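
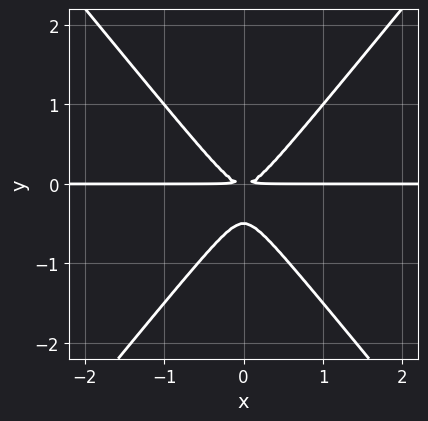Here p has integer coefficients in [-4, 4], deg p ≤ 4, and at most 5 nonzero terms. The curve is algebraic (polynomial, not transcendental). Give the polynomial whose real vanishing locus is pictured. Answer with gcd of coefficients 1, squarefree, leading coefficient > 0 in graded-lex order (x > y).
(a) deg p = 3. A generic line meets the curve in up to 3 points.
(b) Symmetries: the x ↦ −x reflection is a symmetry, so x appears only in even powers.
(c) From the visible intercepts: every point of the x-axis in the box is on the curve.
(d) Solving for integer coefficients yields p as stated.

3*x^2*y - 2*y^3 - y^2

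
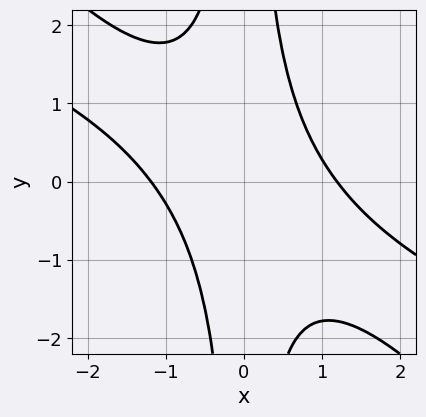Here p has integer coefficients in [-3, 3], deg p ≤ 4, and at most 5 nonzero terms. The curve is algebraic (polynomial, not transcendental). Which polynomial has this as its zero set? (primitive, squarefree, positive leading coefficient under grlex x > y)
x^4 + 3*x^3*y + 2*x^2*y^2 - 2

1. The degree is 4 — a generic line meets the curve in up to 4 points.
2. Observable constraints: it misses every integer gridline on the y-axis.
3. Together with the visible shape, these determine p as stated.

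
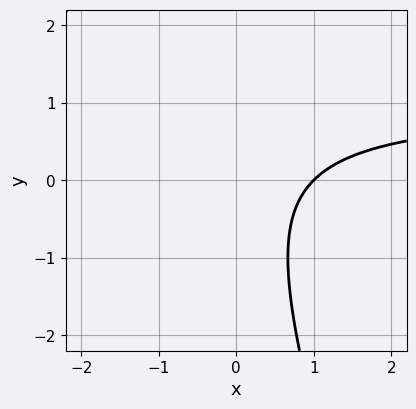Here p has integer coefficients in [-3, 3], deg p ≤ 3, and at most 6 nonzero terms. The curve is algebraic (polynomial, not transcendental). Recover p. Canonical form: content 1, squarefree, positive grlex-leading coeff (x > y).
1. The degree is 2 — no degree-1 curve has this shape.
2. Checking where it meets the axes: it misses every integer gridline on the y-axis; it crosses the x-axis at the gridline x = 1.
3. The integer polynomial consistent with all of this is the stated p.

3*x*y + y^2 - 3*x + 3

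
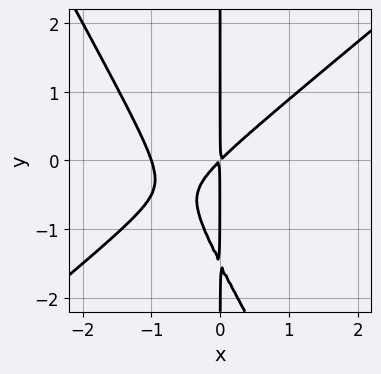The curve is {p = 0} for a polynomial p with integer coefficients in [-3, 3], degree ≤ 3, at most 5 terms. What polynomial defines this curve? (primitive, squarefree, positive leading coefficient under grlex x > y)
First, degree: the shape is more complex than any degree-2 curve, so deg p = 3.
Then, from the axis intercepts and sections: one x-axis crossing is at x = -1; the visible y-axis segment lies entirely on the curve.
Finally, assembling these constraints gives the stated polynomial.

3*x^3 - 2*x^2*y - 2*x*y^2 + 3*x^2 - 3*x*y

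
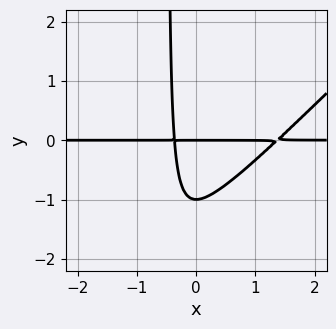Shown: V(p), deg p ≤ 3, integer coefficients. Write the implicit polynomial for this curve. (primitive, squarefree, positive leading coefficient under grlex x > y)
2*x^2*y - 2*x*y^2 - 2*x*y - y^2 - y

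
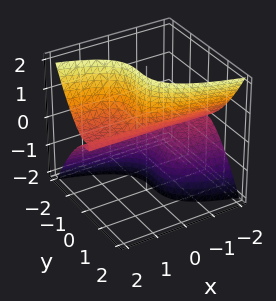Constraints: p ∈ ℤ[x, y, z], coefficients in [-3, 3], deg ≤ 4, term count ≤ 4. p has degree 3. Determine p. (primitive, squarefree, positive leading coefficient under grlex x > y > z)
2*x*z^2 + 3*y^3 - z

1. Degree: a generic line meets the surface in up to 3 points, so deg p = 3.
2. Checking where it meets the axes: it meets the z-axis at z = 0 (among the integer gridlines); it crosses the y-axis at the gridline y = 0; every point of the x-axis in the box is on the surface.
3. Fitting integer coefficients to these (and the overall shape) gives p.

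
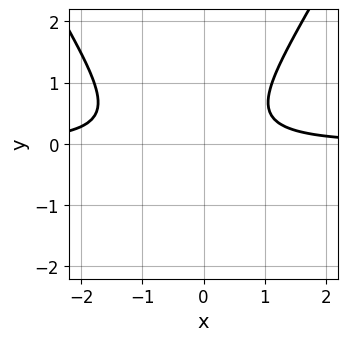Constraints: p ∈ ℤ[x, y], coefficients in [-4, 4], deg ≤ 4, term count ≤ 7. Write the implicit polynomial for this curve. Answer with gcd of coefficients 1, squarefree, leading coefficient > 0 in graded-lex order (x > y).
Degree: no degree-2 curve has this shape, so deg p = 3.
Against the integer gridlines: no y-intercept at any integer in the box; no x-intercept at any integer in the box.
Putting this together gives p.

3*x^2*y - y^3 + 2*x*y - 3*y^2 - 2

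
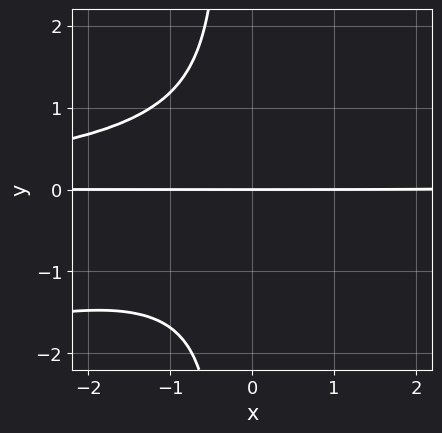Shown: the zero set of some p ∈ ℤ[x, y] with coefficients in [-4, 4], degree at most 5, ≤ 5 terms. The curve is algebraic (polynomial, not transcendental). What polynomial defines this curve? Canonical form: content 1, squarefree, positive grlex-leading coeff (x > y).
(a) The degree is 4 — no degree-3 curve has this shape.
(b) Observable constraints: it crosses the y-axis at the gridline y = 0; every point of the x-axis in the box is on the curve.
(c) Fitting integer coefficients to these (and the overall shape) gives p.

x^2*y^2 - 3*x*y^3 - y^3 + x*y - 3*y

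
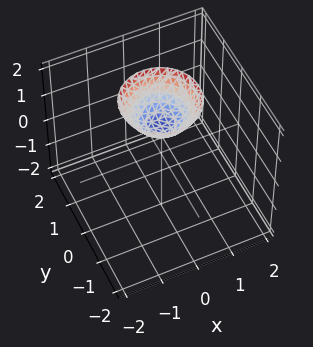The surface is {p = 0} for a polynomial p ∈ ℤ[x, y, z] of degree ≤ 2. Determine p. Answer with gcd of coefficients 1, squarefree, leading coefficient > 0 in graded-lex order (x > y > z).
First, degree: no degree-1 surface has this shape, so deg p = 2.
Next, symmetries: the surface is invariant under rotation about z: p = q(x² + y², z).
Next, reading off the gridlines: it meets the z-axis at z = 1 (among the integer gridlines); no y-intercept at any integer in the box.
Finally, these observations pin down the coefficients.

x^2 + y^2 - z + 1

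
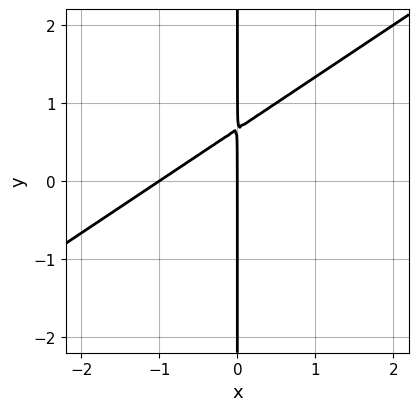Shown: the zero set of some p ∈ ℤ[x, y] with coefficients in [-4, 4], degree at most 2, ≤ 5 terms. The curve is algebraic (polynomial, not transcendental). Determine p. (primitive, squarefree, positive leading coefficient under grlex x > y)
2*x^2 - 3*x*y + 2*x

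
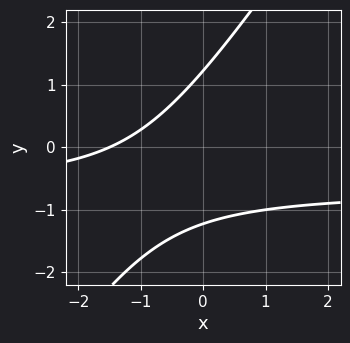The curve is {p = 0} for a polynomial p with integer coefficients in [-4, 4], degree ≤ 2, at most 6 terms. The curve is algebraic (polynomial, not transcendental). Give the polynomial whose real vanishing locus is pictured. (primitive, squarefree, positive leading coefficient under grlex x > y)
3*x*y - 2*y^2 + 2*x + 3

1. deg p = 2. No degree-1 curve has this shape.
2. Matching integer coefficients to the picture gives p.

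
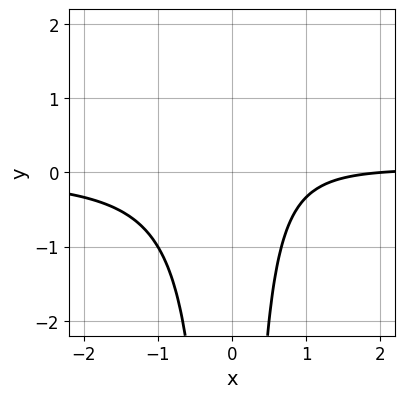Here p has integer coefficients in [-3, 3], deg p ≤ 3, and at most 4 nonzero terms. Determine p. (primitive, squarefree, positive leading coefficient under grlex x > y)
1. deg p = 3. The shape is more complex than any degree-2 curve.
2. Reading off the gridlines: no y-intercept at any integer in the box; one x-axis crossing is at x = 2.
3. Assembling these constraints gives the stated polynomial.

3*x^2*y - x + 2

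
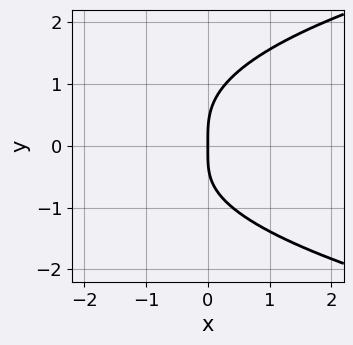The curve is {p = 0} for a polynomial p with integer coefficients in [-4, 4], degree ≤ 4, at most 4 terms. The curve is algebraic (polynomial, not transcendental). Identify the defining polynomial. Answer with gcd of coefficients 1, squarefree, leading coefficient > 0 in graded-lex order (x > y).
2*y^4 - 3*x*y^2 - x*y - 3*x

First, the degree is 4 — the shape is more complex than any degree-3 curve.
Next, against the integer gridlines: it crosses the y-axis at the gridline y = 0; it crosses the x-axis at the gridline x = 0.
Finally, putting this together gives p.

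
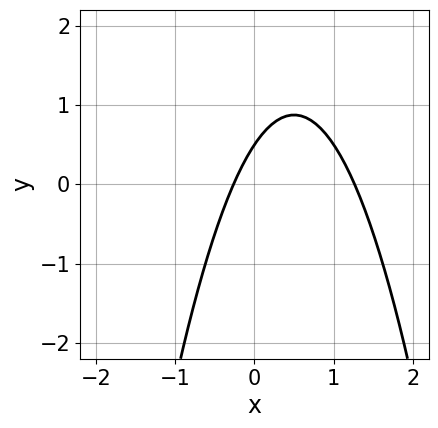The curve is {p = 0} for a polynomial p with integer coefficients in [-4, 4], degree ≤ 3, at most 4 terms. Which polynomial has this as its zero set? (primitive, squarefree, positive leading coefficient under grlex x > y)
3*x^2 - 3*x + 2*y - 1

The degree is 2 — a generic line meets the curve in up to 2 points.
Putting this together gives p.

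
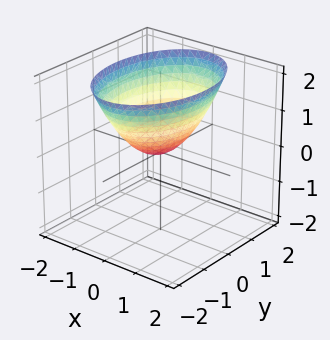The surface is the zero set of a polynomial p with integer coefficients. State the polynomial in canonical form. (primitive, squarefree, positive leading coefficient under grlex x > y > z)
First, degree: a single bowl opening along one axis; a quadric, so deg p = 2.
Next, symmetries: the y ↦ −y reflection is a symmetry, so y appears only in even powers; the x ↦ −x reflection is a symmetry, so x appears only in even powers.
Then, from the visible intercepts: one z-axis crossing is at z = 0; one x-axis crossing is at x = 0; it meets the y-axis at y = 0 (among the integer gridlines).
Finally, the integer polynomial consistent with all of this is the stated p.

2*x^2 + y^2 - 2*z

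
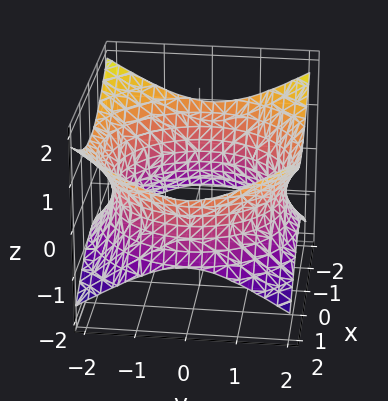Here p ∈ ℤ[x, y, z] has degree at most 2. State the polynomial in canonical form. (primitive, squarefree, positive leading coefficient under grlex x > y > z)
1. The degree is 2 — the shape is more complex than any degree-1 surface.
2. Symmetries: the surface is invariant under rotation about z: p = q(x² + y², z).
3. Observable constraints: a circular section at z = 0 has radius between 1 and 2; no z-intercept at any integer in the box.
4. Together with the visible shape, these determine p as stated.

x^2 + y^2 - 2*z^2 - 3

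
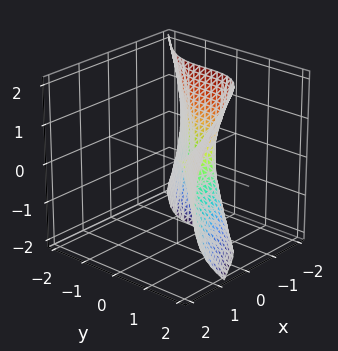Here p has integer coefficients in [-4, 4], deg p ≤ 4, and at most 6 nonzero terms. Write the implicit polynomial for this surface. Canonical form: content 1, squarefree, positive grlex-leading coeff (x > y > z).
x^3 + x*z^2 - y^3 + x^2 + z^2

(a) Degree: the shape is more complex than any degree-2 surface, so deg p = 3.
(b) Against the integer gridlines: the x-axis gridline crossings are at x ∈ {-1, 0}; one z-axis crossing is at z = 0.
(c) Fitting integer coefficients to these (and the overall shape) gives p.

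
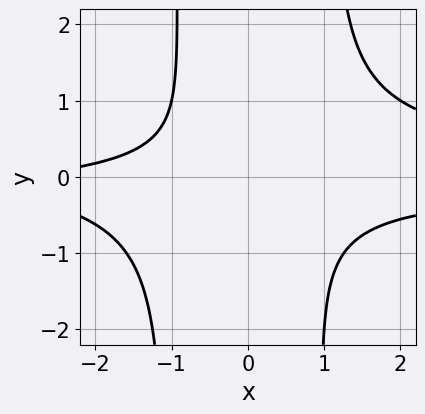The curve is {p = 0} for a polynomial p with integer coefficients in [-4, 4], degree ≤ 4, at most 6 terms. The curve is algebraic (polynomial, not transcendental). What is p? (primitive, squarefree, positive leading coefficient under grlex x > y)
3*x^2*y^2 - 2*x*y - 3*y^2 - x - 3

First, deg p = 4. No degree-3 curve has this shape.
Then, observable constraints: the curve avoids every integer y-axis point in the box; the curve avoids every integer x-axis point in the box.
Finally, matching integer coefficients to the picture gives p.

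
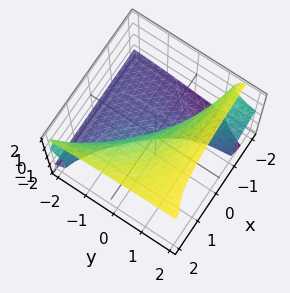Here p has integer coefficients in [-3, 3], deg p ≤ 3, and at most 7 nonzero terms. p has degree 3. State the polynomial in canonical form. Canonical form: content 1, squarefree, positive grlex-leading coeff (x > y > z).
(a) Degree: no degree-2 surface has this shape, so deg p = 3.
(b) Checking where it meets the axes: one x-axis crossing is at x = 0; one y-axis crossing is at y = 0; it meets the z-axis at z = 0 (among the integer gridlines).
(c) Solving for integer coefficients yields p as stated.

x*y*z + z^3 - y*z - 3*x - 3*y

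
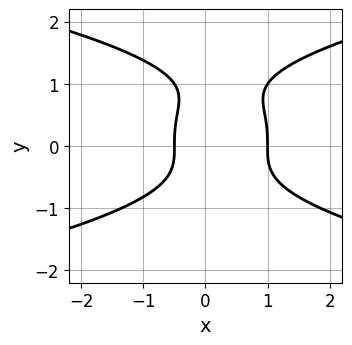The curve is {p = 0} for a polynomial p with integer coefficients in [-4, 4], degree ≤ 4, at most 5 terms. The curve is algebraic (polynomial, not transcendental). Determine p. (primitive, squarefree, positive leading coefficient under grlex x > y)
2*y^4 - 2*y^3 - 2*x^2 + x + 1

1. deg p = 4.
2. Reading off the gridlines: it misses every integer gridline on the y-axis; it crosses the x-axis at the gridline x = 1.
3. The integer polynomial consistent with all of this is the stated p.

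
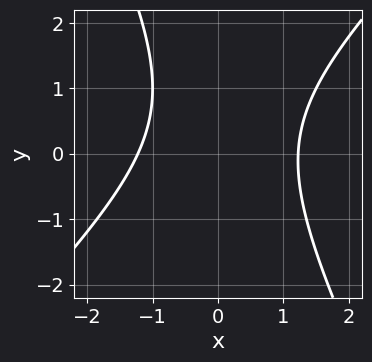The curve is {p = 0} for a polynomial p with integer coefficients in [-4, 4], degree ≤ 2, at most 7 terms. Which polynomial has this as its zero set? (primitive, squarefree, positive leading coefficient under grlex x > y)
2*x^2 - x*y - y^2 + y - 3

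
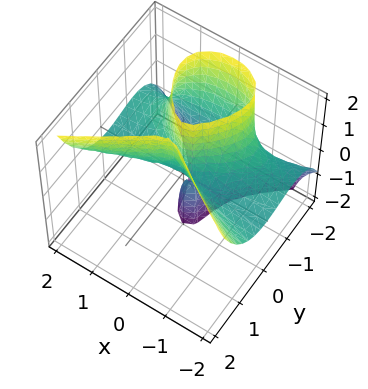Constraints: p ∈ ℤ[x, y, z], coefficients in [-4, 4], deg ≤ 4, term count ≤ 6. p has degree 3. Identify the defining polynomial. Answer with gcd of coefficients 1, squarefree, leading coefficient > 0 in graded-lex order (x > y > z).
First, degree: a generic line meets the surface in up to 3 points, so deg p = 3.
Then, from the axis intercepts and sections: every point of the z-axis in the box is on the surface; the visible x-axis segment lies entirely on the surface.
Finally, matching integer coefficients to the picture gives p.

2*x^2*z - 2*y^3 - 3*y^2 + y*z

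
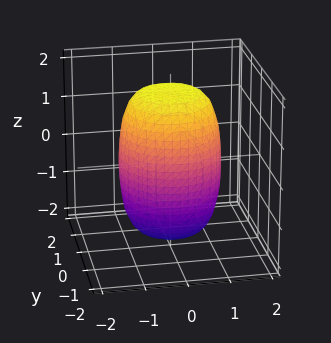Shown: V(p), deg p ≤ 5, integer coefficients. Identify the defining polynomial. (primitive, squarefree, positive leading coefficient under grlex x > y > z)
(a) The degree is 4 — no degree-3 surface has this shape.
(b) Symmetries: rotational symmetry about the z-axis ⇒ p depends on x, y only through x² + y².
(c) Against the integer gridlines: a circular section at z = -1 has radius between 1 and 2.
(d) These observations pin down the coefficients.

2*x^4 + 4*x^2*y^2 + 2*y^4 - x^2 - y^2 + z^2 - 3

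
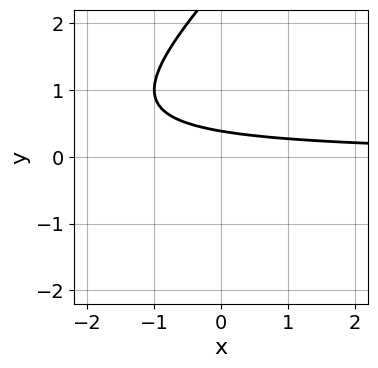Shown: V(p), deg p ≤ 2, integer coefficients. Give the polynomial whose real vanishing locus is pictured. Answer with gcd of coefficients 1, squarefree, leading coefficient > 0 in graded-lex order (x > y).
deg p = 2.
Checking where it meets the axes: no x-intercept at any integer in the box.
Putting this together gives p.

x*y - y^2 + 3*y - 1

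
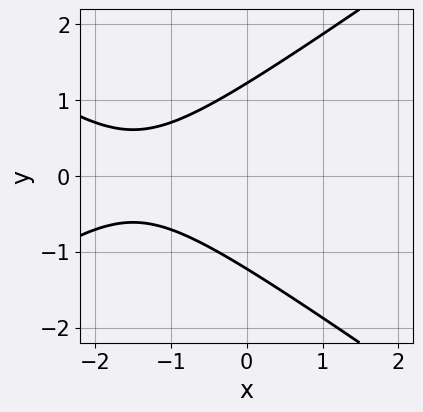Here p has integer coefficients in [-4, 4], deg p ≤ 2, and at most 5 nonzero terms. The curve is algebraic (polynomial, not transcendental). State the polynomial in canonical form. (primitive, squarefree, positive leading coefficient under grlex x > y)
x^2 - 2*y^2 + 3*x + 3

First, degree: a generic line meets the curve in up to 2 points, so deg p = 2.
Next, symmetries: the y ↦ −y reflection is a symmetry, so y appears only in even powers.
Next, reading off the gridlines: it misses every integer gridline on the x-axis.
Finally, the integer polynomial consistent with all of this is the stated p.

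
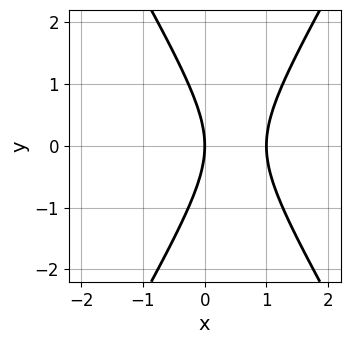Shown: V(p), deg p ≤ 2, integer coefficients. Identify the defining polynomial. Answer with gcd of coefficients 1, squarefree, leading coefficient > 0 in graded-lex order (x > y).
3*x^2 - y^2 - 3*x

(a) The degree is 2 — no degree-1 curve has this shape.
(b) Symmetries: mirror symmetry y ↦ −y ⇒ only even powers of y.
(c) Observable constraints: the x-axis gridline crossings are at x ∈ {0, 1}; one y-axis crossing is at y = 0.
(d) Fitting integer coefficients to these (and the overall shape) gives p.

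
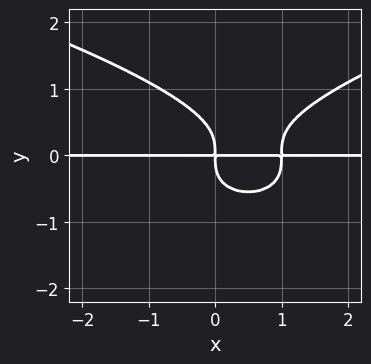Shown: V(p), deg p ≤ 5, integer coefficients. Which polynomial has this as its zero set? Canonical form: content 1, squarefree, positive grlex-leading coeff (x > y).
3*y^4 - 2*x^2*y + 2*x*y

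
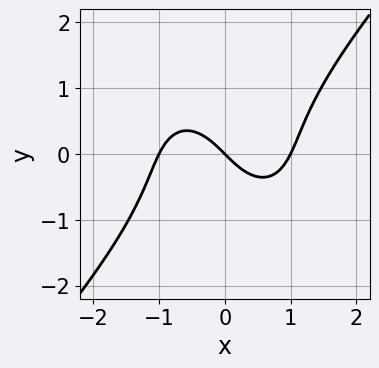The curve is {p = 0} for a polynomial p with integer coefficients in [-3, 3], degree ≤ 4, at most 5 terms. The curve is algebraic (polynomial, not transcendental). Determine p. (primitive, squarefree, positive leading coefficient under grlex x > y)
3*x^3 - 2*y^3 - 3*x - 3*y

(a) Degree: no degree-2 curve has this shape, so deg p = 3.
(b) Reading off the gridlines: one y-axis crossing is at y = 0; among the integer gridlines, it crosses the x-axis at x ∈ {-1, 0, 1}.
(c) Putting this together gives p.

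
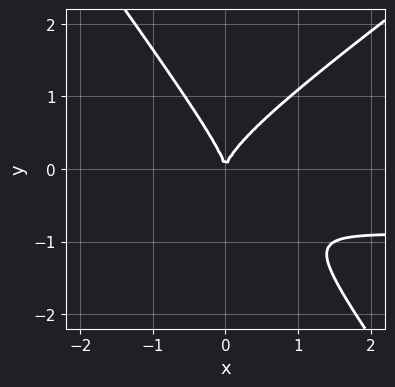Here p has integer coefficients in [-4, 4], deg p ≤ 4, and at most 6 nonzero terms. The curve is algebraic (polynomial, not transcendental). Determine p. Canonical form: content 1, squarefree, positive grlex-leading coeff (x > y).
3*x^2*y - 2*x*y^2 - 3*y^3 + 3*x^2

First, degree: the shape is more complex than any degree-2 curve, so deg p = 3.
Next, from the visible intercepts: one y-axis crossing is at y = 0; one x-axis crossing is at x = 0.
Finally, solving for integer coefficients yields p as stated.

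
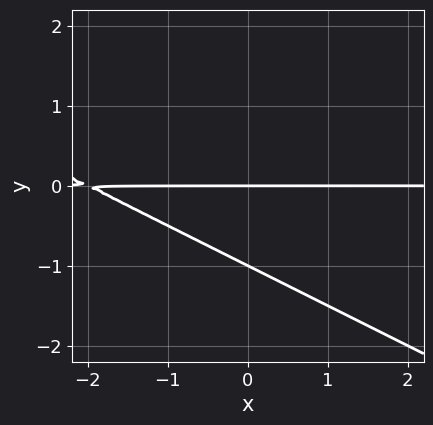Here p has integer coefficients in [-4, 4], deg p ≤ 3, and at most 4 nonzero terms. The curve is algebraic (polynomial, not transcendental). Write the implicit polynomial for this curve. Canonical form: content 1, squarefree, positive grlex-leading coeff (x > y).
(a) The degree is 2 — no degree-1 curve has this shape.
(b) Observable constraints: every point of the x-axis in the box is on the curve; among the integer gridlines, it crosses the y-axis at y ∈ {-1, 0}.
(c) Putting this together gives p.

x*y + 2*y^2 + 2*y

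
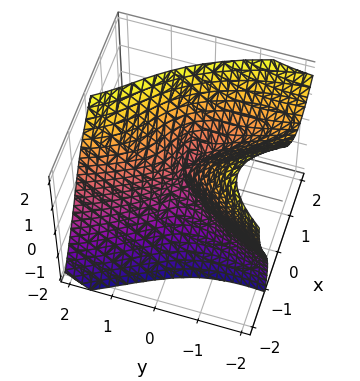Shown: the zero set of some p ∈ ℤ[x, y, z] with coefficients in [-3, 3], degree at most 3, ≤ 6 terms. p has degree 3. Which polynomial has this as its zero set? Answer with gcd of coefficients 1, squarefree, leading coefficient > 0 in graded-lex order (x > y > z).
First, deg p = 3. A generic line meets the surface in up to 3 points.
Then, from the visible intercepts: it meets the y-axis at y = 0 (among the integer gridlines); it crosses the x-axis at the gridline x = 0; it meets the z-axis at z = 0 (among the integer gridlines).
Finally, assembling these constraints gives the stated polynomial.

3*x^3 + 3*x*y*z - z^3 - x^2 + 2*y^2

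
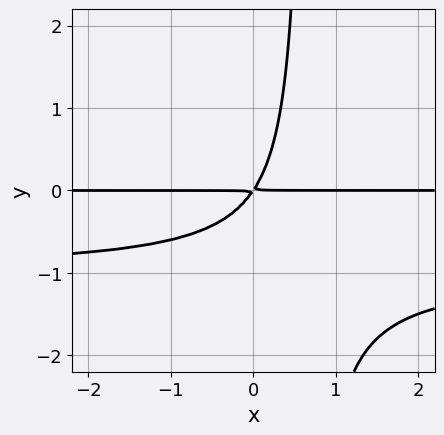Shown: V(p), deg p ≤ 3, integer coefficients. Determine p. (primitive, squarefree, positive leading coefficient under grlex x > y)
3*x*y^2 + 3*x*y - 2*y^2

1. The degree is 3 — a generic line meets the curve in up to 3 points.
2. Against the integer gridlines: the visible x-axis segment lies entirely on the curve.
3. Together with the visible shape, these determine p as stated.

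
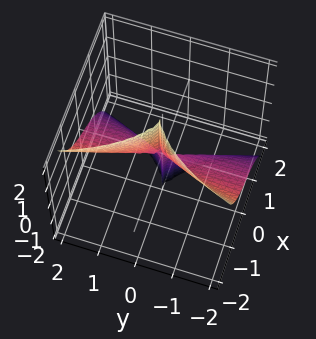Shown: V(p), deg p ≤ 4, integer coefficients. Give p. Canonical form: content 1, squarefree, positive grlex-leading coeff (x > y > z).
1. deg p = 3.
2. From the axis intercepts and sections: one x-axis crossing is at x = 0; every point of the y-axis in the box is on the surface; the visible z-axis segment lies entirely on the surface.
3. Putting this together gives p.

3*x^3 + 2*x*y^2 + 3*y^2*z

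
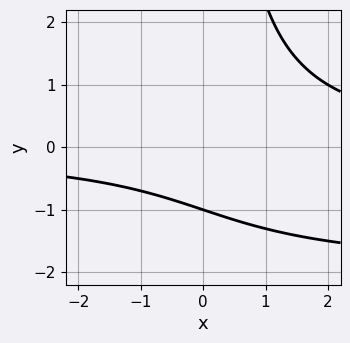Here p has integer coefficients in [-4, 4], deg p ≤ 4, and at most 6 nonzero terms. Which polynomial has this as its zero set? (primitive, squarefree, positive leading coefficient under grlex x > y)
x*y^2 + 2*x*y - 3*y - 3

(a) The degree is 3 — no degree-2 curve has this shape.
(b) Observable constraints: the curve avoids every integer x-axis point in the box; it crosses the y-axis at the gridline y = -1.
(c) Together with the visible shape, these determine p as stated.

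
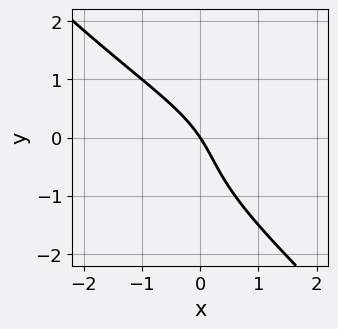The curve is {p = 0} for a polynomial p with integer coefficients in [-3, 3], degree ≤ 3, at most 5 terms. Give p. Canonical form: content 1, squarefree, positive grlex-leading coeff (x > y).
2*x*y^2 + 2*y^3 + y^2 + 3*x + 2*y

1. The degree is 3 — a generic line meets the curve in up to 3 points.
2. Reading off the gridlines: one y-axis crossing is at y = 0; it crosses the x-axis at the gridline x = 0.
3. Solving for integer coefficients yields p as stated.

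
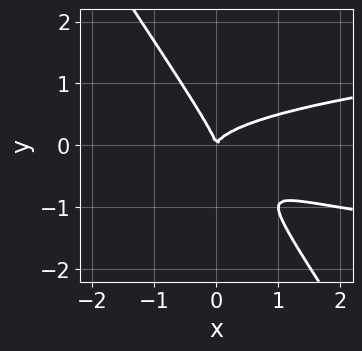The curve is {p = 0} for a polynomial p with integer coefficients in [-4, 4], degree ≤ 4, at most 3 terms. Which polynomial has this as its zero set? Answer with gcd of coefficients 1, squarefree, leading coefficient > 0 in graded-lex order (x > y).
(a) The degree is 3 — a generic line meets the curve in up to 3 points.
(b) From the visible intercepts: one y-axis crossing is at y = 0; one x-axis crossing is at x = 0.
(c) Fitting integer coefficients to these (and the overall shape) gives p.

3*x*y^2 + 2*y^3 - x^2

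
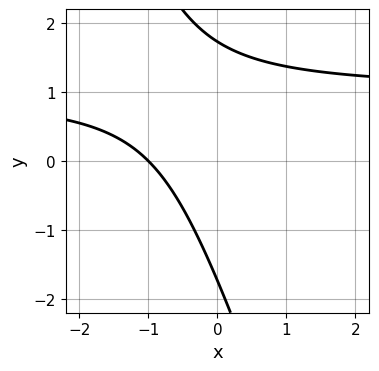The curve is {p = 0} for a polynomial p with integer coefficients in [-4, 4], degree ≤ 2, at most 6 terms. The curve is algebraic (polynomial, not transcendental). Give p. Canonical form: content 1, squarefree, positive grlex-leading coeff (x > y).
(a) Degree: the shape is more complex than any degree-1 curve, so deg p = 2.
(b) From the visible intercepts: it crosses the x-axis at the gridline x = -1.
(c) Matching integer coefficients to the picture gives p.

3*x*y + y^2 - 3*x - 3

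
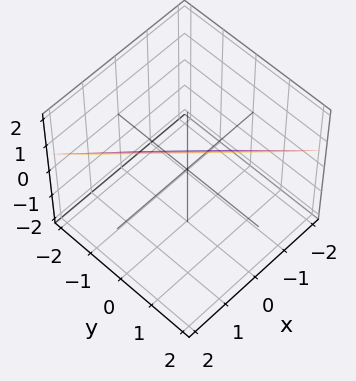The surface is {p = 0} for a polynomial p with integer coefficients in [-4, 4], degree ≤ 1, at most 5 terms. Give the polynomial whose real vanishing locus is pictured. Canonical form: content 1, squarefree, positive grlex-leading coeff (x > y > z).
(a) Degree: the surface is flat (a plane), so deg p = 1.
(b) The integer polynomial consistent with all of this is the stated p.

3*x + 3*y - 3*z + 2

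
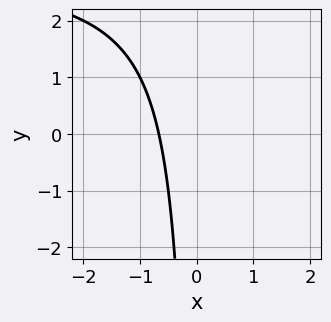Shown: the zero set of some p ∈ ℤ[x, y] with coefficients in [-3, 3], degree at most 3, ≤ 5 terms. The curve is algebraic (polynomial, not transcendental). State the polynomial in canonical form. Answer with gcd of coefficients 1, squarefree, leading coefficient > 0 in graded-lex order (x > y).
1. Degree: the shape is more complex than any degree-1 curve, so deg p = 2.
2. From the visible intercepts: no y-intercept at any integer in the box.
3. Matching integer coefficients to the picture gives p.

x*y - 3*x - 2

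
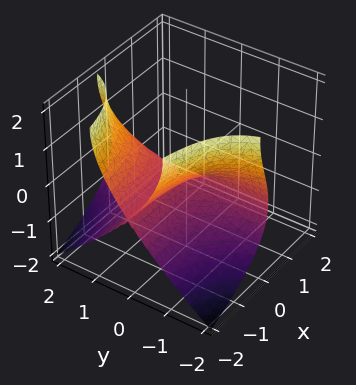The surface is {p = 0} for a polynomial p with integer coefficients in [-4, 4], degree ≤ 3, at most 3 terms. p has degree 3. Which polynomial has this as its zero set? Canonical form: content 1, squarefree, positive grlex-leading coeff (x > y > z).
First, degree: a generic line meets the surface in up to 3 points, so deg p = 3.
Next, against the integer gridlines: the visible y-axis segment lies entirely on the surface; every point of the x-axis in the box is on the surface.
Finally, the integer polynomial consistent with all of this is the stated p.

2*x*y^2 - z^3 + 3*z^2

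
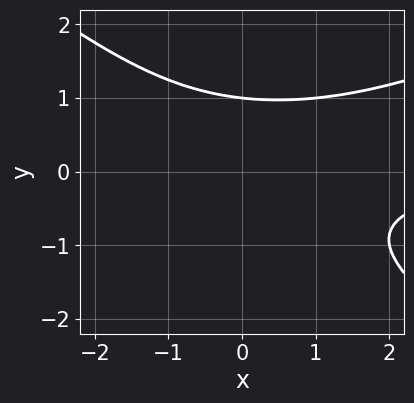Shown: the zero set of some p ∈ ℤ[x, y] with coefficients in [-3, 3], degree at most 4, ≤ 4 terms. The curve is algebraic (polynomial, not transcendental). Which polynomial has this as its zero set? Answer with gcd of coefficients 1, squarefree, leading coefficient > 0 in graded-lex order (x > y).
First, deg p = 3.
Then, checking where it meets the axes: the curve avoids every integer x-axis point in the box; it meets the y-axis at y = 1 (among the integer gridlines).
Finally, assembling these constraints gives the stated polynomial.

x^2*y - x*y^2 - 3*y^3 + 3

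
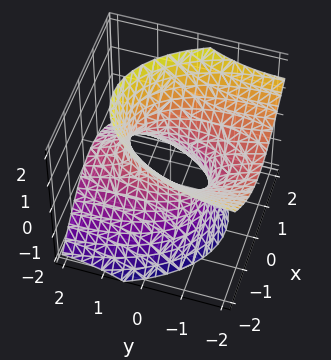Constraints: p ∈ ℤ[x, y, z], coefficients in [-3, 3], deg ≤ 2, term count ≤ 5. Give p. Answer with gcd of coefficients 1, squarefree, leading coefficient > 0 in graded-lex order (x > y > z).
3*x^2 + y^2 + 3*y*z - 2*z^2 - 2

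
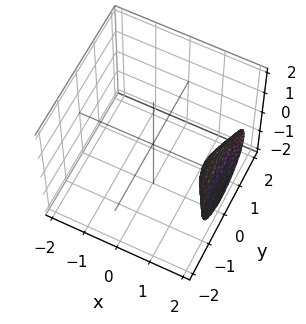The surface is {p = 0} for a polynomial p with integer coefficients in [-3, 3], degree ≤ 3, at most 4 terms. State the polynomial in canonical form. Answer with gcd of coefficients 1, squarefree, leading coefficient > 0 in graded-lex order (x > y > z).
deg p = 3. The shape is more complex than any degree-2 surface.
The integer polynomial consistent with all of this is the stated p.

2*x^3 - 3*x^2 - 3*y^2 - 3*z^2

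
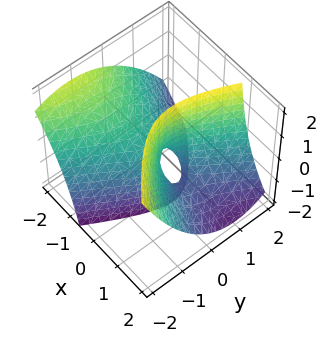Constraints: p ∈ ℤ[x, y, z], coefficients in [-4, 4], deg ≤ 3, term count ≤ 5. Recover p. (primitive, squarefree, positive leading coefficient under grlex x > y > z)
2*x^2 + 2*x*y + 3*x*z - 2*y^2 - z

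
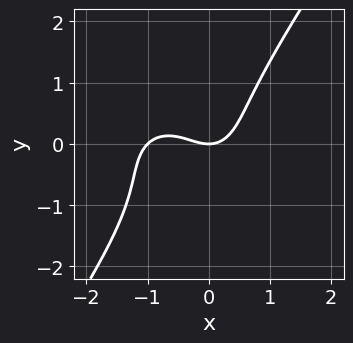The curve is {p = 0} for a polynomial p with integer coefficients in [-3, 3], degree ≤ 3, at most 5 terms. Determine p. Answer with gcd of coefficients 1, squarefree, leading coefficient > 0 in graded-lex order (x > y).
1. The degree is 3 — the shape is more complex than any degree-2 curve.
2. From the visible intercepts: among the integer gridlines, it crosses the x-axis at x ∈ {-1, 0}; one y-axis crossing is at y = 0.
3. Fitting integer coefficients to these (and the overall shape) gives p.

x^3 + x*y^2 - y^3 + x^2 - y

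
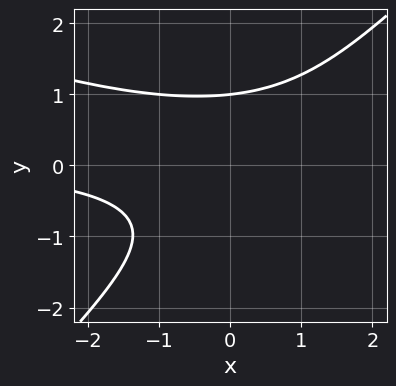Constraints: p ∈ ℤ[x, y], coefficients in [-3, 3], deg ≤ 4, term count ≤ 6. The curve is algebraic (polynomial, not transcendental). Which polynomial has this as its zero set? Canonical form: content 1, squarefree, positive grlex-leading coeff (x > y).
x^2*y + 2*x*y^2 - 3*y^3 - x*y + 3

(a) deg p = 3. A generic line meets the curve in up to 3 points.
(b) From the axis intercepts and sections: no x-intercept at any integer in the box; one y-axis crossing is at y = 1.
(c) Solving for integer coefficients yields p as stated.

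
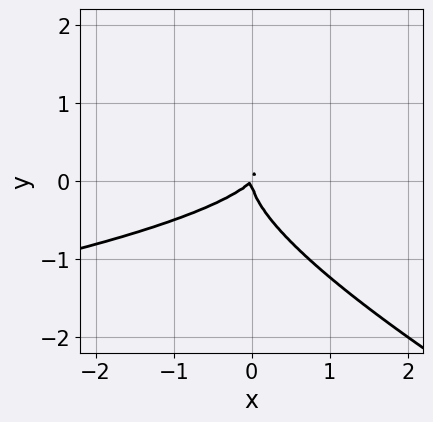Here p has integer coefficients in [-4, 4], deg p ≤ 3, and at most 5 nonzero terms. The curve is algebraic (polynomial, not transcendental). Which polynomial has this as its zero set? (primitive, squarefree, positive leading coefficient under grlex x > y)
x*y^2 + 2*y^3 + x^2 - x*y

(a) deg p = 3.
(b) Observable constraints: it crosses the y-axis at the gridline y = 0; it meets the x-axis at x = 0 (among the integer gridlines).
(c) Together with the visible shape, these determine p as stated.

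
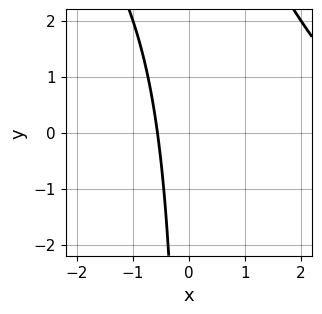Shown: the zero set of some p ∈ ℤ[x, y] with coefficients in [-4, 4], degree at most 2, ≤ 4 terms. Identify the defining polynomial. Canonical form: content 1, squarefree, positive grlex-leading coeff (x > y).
First, the degree is 2 — the shape is more complex than any degree-1 curve.
Then, from the visible intercepts: the curve avoids every integer y-axis point in the box.
Finally, fitting integer coefficients to these (and the overall shape) gives p.

x^2 + x*y - 3*x - 2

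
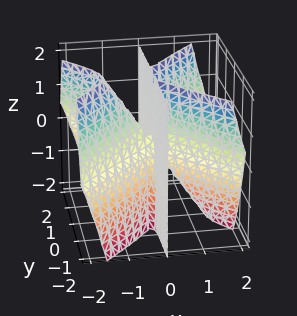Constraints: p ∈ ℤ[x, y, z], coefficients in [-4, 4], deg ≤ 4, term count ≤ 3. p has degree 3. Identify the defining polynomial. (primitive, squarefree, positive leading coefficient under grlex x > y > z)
1. deg p = 3. A generic line meets the surface in up to 3 points.
2. Against the integer gridlines: the visible y-axis segment lies entirely on the surface; one x-axis crossing is at x = 0; the visible z-axis segment lies entirely on the surface.
3. Solving for integer coefficients yields p as stated.

3*x^3 + 2*x^2*z - 3*x*y^2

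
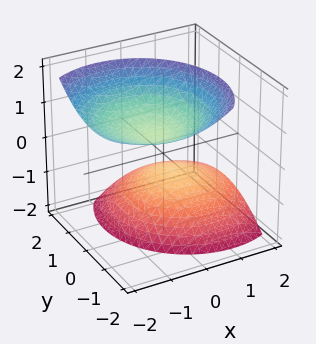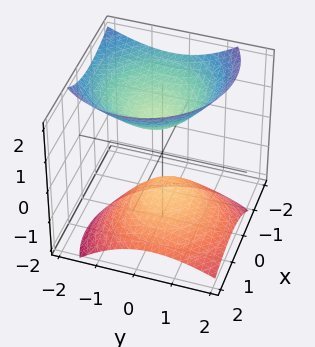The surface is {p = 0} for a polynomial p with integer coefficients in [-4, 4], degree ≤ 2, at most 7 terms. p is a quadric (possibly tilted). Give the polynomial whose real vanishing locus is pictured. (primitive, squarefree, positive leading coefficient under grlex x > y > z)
3*x^2 + 3*x*z + 3*y^2 + 2*y*z - 3*z^2 + 2

1. There are 2 components. Treating them together as one polynomial.
2. The degree is 2 — the shape is more complex than any degree-1 surface.
3. From the axis intercepts and sections: no y-intercept at any integer in the box; no x-intercept at any integer in the box.
4. Matching integer coefficients to the picture gives p.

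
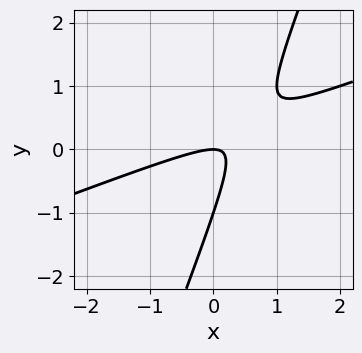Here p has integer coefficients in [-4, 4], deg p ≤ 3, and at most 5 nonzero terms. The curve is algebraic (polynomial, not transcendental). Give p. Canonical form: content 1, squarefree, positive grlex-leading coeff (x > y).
First, deg p = 2.
Next, reading off the gridlines: the y-axis gridline crossings are at y ∈ {-1, 0}; it meets the x-axis at x = 0 (among the integer gridlines).
Finally, assembling these constraints gives the stated polynomial.

x^2 - 3*x*y + y^2 + y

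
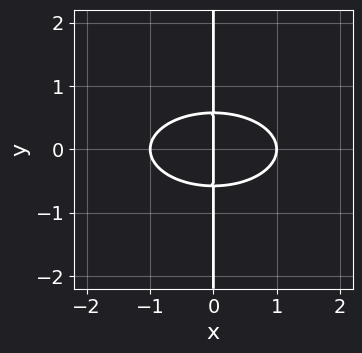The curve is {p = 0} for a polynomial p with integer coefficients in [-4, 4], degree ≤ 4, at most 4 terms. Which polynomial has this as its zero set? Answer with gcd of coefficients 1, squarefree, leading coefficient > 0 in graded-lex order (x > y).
x^3 + 3*x*y^2 - x

First, the degree is 3 — the shape is more complex than any degree-2 curve.
Next, symmetries: it's symmetric under y → −y, forcing even powers of y.
Next, against the integer gridlines: the x-axis gridline crossings are at x ∈ {-1, 0, 1}; every point of the y-axis in the box is on the curve.
Finally, fitting integer coefficients to these (and the overall shape) gives p.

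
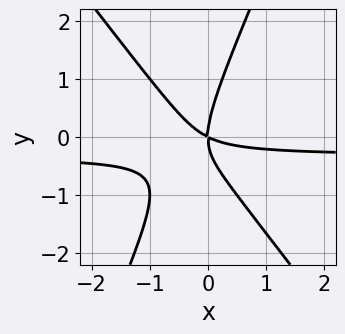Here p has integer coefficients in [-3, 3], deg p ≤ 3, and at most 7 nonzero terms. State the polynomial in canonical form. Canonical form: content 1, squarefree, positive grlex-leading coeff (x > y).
3*x^2*y + x*y^2 - y^3 + x^2 + 2*x*y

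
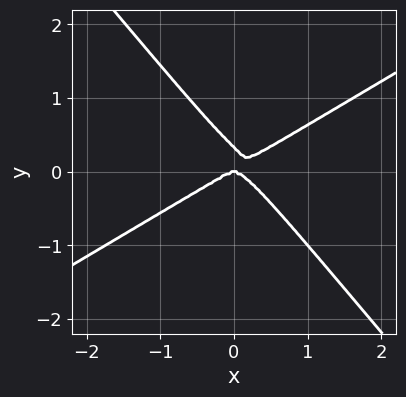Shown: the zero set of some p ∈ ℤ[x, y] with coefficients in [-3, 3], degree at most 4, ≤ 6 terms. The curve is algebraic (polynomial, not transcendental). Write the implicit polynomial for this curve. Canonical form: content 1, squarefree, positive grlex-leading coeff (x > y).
x^4 - 3*x*y^3 - 3*y^4 + y^3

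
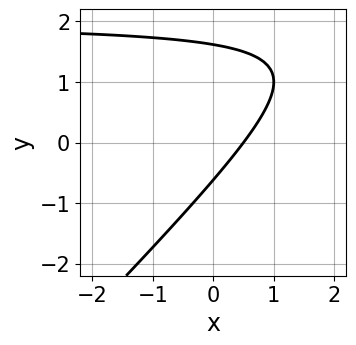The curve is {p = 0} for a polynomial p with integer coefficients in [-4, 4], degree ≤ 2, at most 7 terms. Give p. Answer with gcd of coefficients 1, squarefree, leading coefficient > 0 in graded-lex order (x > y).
(a) deg p = 2. No degree-1 curve has this shape.
(b) Putting this together gives p.

x*y - y^2 - 2*x + y + 1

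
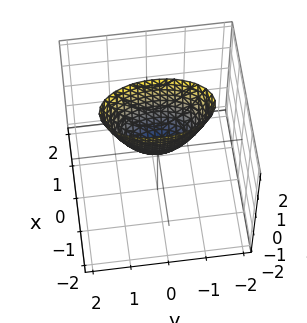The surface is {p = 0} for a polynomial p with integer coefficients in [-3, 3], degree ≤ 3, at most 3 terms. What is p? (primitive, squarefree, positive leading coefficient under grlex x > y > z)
(a) The degree is 2 — a single bowl opening along one axis; a quadric.
(b) Symmetries: it's symmetric under x → −x, forcing even powers of x; the y ↦ −y reflection is a symmetry, so y appears only in even powers.
(c) From the axis intercepts and sections: it crosses the z-axis at the gridline z = 0; it meets the x-axis at x = 0 (among the integer gridlines).
(d) Assembling these constraints gives the stated polynomial.

3*x^2 + y^2 - z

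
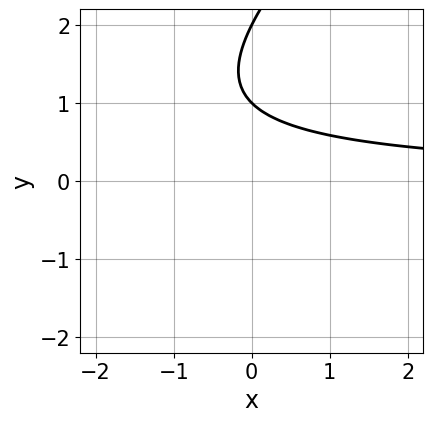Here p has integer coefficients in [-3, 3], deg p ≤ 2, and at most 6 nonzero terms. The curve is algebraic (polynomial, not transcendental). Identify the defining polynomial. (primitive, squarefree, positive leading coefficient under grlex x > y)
1. The degree is 2 — no degree-1 curve has this shape.
2. Observable constraints: it misses every integer gridline on the x-axis; among the integer gridlines, it crosses the y-axis at y ∈ {1, 2}.
3. Fitting integer coefficients to these (and the overall shape) gives p.

x*y - y^2 + 3*y - 2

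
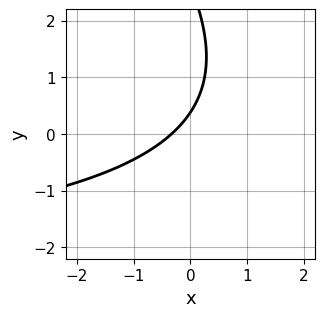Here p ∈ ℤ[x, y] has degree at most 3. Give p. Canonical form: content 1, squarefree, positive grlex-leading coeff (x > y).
The degree is 2 — no degree-1 curve has this shape.
Solving for integer coefficients yields p as stated.

x*y + y^2 + 3*x - 3*y + 1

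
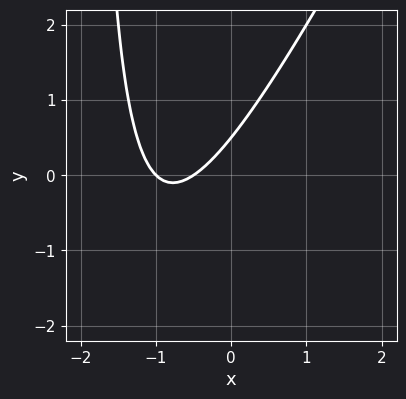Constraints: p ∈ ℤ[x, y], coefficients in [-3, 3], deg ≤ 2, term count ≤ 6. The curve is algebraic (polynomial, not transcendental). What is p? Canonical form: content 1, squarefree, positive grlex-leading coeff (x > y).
2*x^2 - x*y + 3*x - 2*y + 1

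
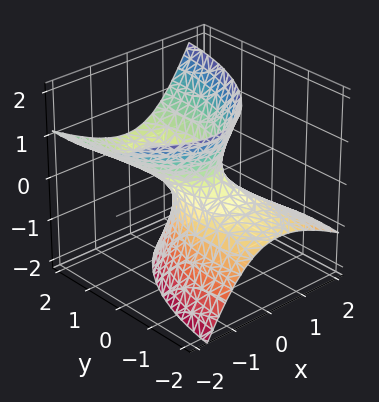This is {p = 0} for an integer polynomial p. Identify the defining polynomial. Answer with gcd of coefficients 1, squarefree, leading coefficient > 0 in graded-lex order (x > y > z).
(a) The degree is 2 — no degree-1 surface has this shape.
(b) Reading off the gridlines: it misses every integer gridline on the z-axis; among the integer gridlines, it crosses the y-axis at y ∈ {-1, 1}.
(c) Solving for integer coefficients yields p as stated.

3*x^2 + 3*x*z + y^2 - 3*y*z - 2*z^2 - 1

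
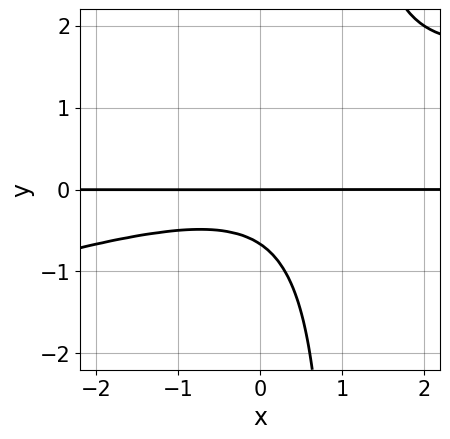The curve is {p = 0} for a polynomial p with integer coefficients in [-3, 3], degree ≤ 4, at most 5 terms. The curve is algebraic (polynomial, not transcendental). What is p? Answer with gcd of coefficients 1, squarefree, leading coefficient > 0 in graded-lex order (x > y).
x^2*y - 3*x*y^2 + 3*y^2 + 2*y

First, deg p = 3. The shape is more complex than any degree-2 curve.
Next, checking where it meets the axes: it meets the y-axis at y = 0 (among the integer gridlines); the visible x-axis segment lies entirely on the curve.
Finally, assembling these constraints gives the stated polynomial.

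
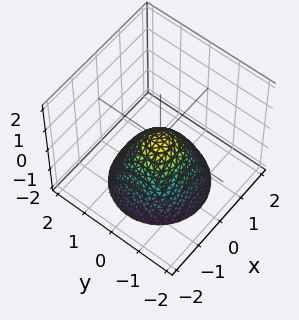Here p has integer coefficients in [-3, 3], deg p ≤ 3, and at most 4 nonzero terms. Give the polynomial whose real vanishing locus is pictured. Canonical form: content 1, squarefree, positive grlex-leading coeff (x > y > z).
First, deg p = 2. A single bowl opening along one axis; a quadric.
Then, symmetry: the surface is invariant under rotation about z: p = q(x² + y², z).
Next, against the integer gridlines: one z-axis crossing is at z = 0; one y-axis crossing is at y = 0; a circular section at z = -1 has radius exactly 1; it meets the x-axis at x = 0 (among the integer gridlines).
Finally, putting this together gives p.

x^2 + y^2 + z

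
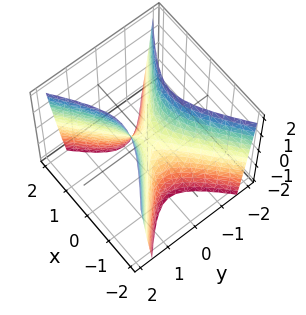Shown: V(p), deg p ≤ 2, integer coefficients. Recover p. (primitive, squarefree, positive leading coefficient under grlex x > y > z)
First, deg p = 2.
Next, symmetries: mirror symmetry x ↦ −x ⇒ only even powers of x; mirror symmetry y ↦ −y ⇒ only even powers of y.
Next, checking where it meets the axes: one z-axis crossing is at z = 0; one y-axis crossing is at y = 0; one x-axis crossing is at x = 0.
Finally, putting this together gives p.

2*x^2 - 3*y^2 + z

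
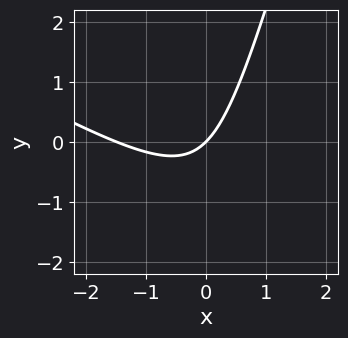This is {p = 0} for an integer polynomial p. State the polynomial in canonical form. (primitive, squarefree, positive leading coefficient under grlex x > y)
2*x^2 + 3*x*y - y^2 + 3*x - 3*y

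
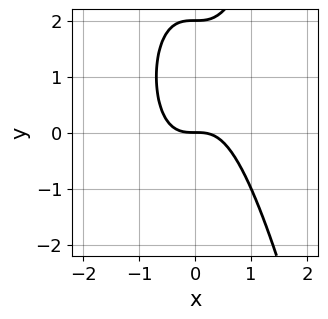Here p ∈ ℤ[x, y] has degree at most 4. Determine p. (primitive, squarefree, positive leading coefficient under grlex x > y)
3*x^3 - y^2 + 2*y

First, deg p = 3. No degree-2 curve has this shape.
Then, observable constraints: the y-axis gridline crossings are at y ∈ {0, 2}; one x-axis crossing is at x = 0.
Finally, these observations pin down the coefficients.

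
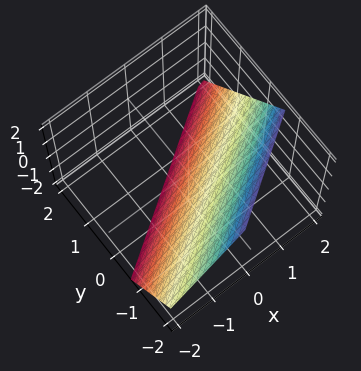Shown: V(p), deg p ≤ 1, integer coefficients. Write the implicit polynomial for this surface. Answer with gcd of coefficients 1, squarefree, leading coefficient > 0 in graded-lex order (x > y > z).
First, the degree is 1 — every cross-section is a straight line — this is a plane.
Next, from the axis intercepts and sections: it crosses the x-axis at the gridline x = 1; it crosses the z-axis at the gridline z = -1.
Finally, fitting integer coefficients to these (and the overall shape) gives p.

2*x - 3*y - 2*z - 2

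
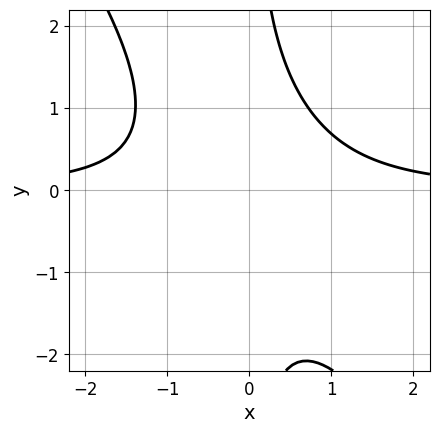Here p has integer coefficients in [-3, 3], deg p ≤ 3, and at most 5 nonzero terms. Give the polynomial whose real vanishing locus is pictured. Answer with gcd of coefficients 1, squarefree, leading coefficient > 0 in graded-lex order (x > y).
3*x^2*y + 2*x*y^2 - 3

1. Degree: a generic line meets the curve in up to 3 points, so deg p = 3.
2. From the visible intercepts: the curve avoids every integer x-axis point in the box; no y-intercept at any integer in the box.
3. Fitting integer coefficients to these (and the overall shape) gives p.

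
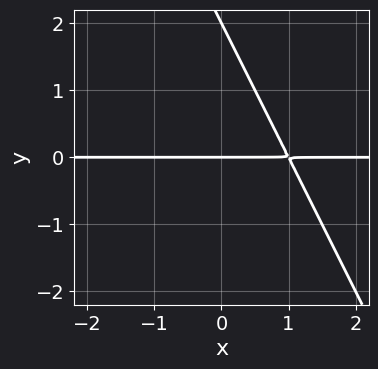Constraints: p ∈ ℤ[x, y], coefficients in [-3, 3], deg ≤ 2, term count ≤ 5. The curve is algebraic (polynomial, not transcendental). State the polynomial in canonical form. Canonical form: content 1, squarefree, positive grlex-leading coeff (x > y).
1. The degree is 2 — no degree-1 curve has this shape.
2. From the axis intercepts and sections: the visible x-axis segment lies entirely on the curve; among the integer gridlines, it crosses the y-axis at y ∈ {0, 2}.
3. Solving for integer coefficients yields p as stated.

2*x*y + y^2 - 2*y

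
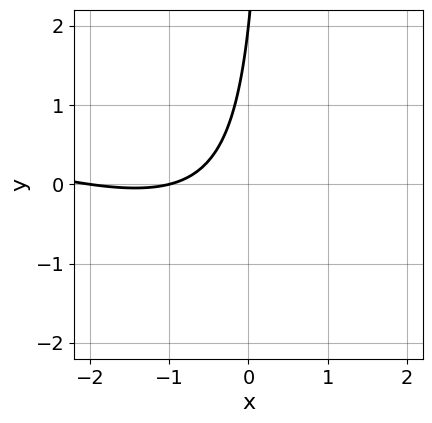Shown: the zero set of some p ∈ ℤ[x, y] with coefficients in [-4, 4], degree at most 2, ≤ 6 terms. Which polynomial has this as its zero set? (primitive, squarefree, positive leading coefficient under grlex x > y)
x^2 + 3*x*y + 3*x - y + 2

(a) deg p = 2. A generic line meets the curve in up to 2 points.
(b) Observable constraints: it crosses the y-axis at the gridline y = 2; the x-axis gridline crossings are at x ∈ {-2, -1}.
(c) Solving for integer coefficients yields p as stated.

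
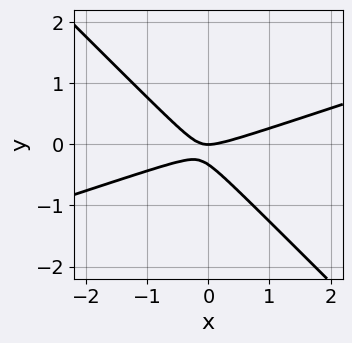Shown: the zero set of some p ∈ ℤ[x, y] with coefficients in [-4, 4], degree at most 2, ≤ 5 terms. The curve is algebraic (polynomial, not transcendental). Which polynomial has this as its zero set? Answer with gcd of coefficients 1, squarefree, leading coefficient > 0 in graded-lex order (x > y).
1. The degree is 2 — the shape is more complex than any degree-1 curve.
2. From the axis intercepts and sections: it meets the y-axis at y = 0 (among the integer gridlines); it crosses the x-axis at the gridline x = 0.
3. Fitting integer coefficients to these (and the overall shape) gives p.

x^2 - 2*x*y - 3*y^2 - y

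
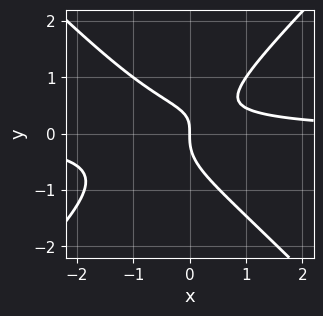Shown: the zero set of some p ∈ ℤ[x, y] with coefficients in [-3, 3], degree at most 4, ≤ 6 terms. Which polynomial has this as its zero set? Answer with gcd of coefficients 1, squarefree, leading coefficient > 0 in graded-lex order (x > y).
3*x^2*y - 3*y^3 + 2*x*y - 2*x

1. The degree is 3 — a generic line meets the curve in up to 3 points.
2. Against the integer gridlines: it crosses the y-axis at the gridline y = 0; it crosses the x-axis at the gridline x = 0.
3. Putting this together gives p.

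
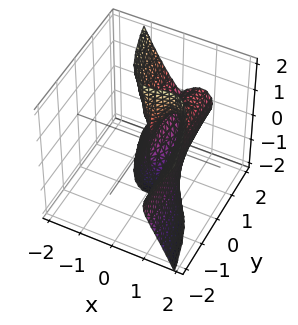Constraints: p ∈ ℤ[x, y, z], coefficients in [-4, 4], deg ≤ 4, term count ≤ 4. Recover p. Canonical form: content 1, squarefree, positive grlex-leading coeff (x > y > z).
3*x^3 + y*z^2 - 3*x^2

First, degree: a generic line meets the surface in up to 3 points, so deg p = 3.
Next, from the axis intercepts and sections: one x-axis crossing is at x = 1; every point of the y-axis in the box is on the surface; the visible z-axis segment lies entirely on the surface.
Finally, matching integer coefficients to the picture gives p.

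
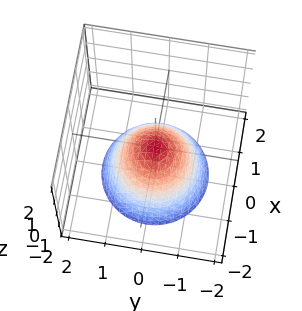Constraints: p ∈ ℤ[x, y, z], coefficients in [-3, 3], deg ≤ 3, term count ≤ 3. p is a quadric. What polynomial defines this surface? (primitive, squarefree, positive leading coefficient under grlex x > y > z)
x^2 + y^2 + z

First, the degree is 2 — a paraboloid; a quadric.
Next, symmetry: the surface is invariant under rotation about z: p = q(x² + y², z).
Next, from the axis intercepts and sections: a circular section at z = -2 has radius between 1 and 2; it meets the x-axis at x = 0 (among the integer gridlines); one y-axis crossing is at y = 0; one z-axis crossing is at z = 0.
Finally, matching integer coefficients to the picture gives p.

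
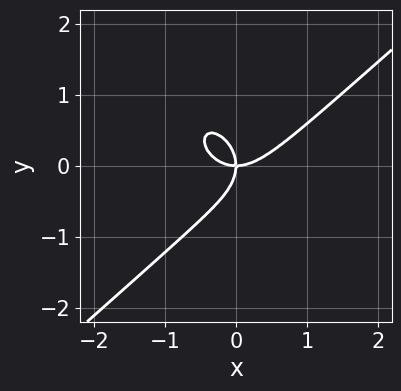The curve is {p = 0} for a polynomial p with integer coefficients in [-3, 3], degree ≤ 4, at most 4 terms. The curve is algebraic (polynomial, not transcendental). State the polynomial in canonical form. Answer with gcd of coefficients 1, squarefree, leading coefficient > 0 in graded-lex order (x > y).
3*x^3 - x^2*y - 3*y^3 - 3*x*y

deg p = 3.
From the visible intercepts: it meets the y-axis at y = 0 (among the integer gridlines); it meets the x-axis at x = 0 (among the integer gridlines).
Solving for integer coefficients yields p as stated.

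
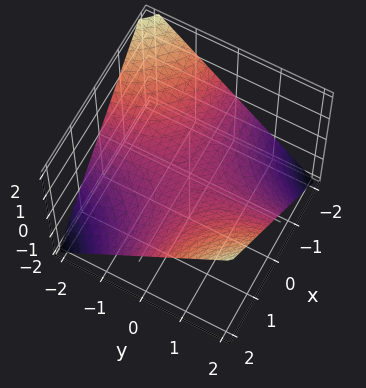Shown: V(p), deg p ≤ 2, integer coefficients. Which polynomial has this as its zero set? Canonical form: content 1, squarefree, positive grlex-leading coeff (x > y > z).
First, the degree is 2 — a saddle surface; a quadric.
Then, reading off the gridlines: the visible y-axis segment lies entirely on the surface; the visible x-axis segment lies entirely on the surface.
Finally, the integer polynomial consistent with all of this is the stated p.

x*y - 2*z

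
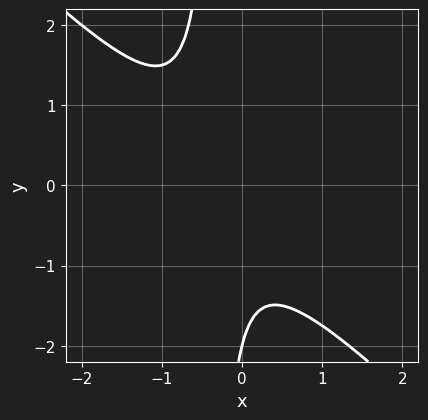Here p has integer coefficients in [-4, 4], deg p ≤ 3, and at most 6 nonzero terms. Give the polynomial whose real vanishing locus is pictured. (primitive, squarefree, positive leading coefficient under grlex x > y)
3*x^2 + 3*x*y + 2*x + y + 2

1. The degree is 2 — no degree-1 curve has this shape.
2. Checking where it meets the axes: it crosses the y-axis at the gridline y = -2; it misses every integer gridline on the x-axis.
3. Fitting integer coefficients to these (and the overall shape) gives p.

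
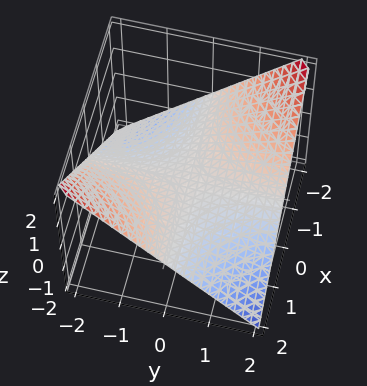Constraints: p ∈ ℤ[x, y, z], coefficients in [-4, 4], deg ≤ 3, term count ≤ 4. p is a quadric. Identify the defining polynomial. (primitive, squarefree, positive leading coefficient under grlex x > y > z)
deg p = 2. A saddle surface; a quadric.
Against the integer gridlines: every point of the x-axis in the box is on the surface; the visible y-axis segment lies entirely on the surface; it meets the z-axis at z = 0 (among the integer gridlines).
Solving for integer coefficients yields p as stated.

x*y + 2*z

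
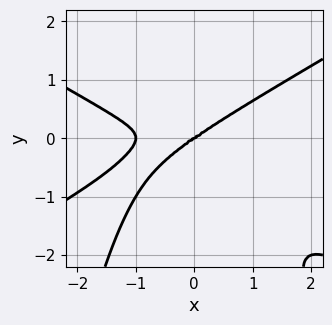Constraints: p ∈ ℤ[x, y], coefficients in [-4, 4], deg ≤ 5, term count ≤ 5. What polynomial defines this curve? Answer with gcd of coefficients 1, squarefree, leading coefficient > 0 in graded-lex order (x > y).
x^4 - 3*x^2*y^2 + x^3 - 3*y^3

First, the degree is 4 — no degree-3 curve has this shape.
Next, against the integer gridlines: it crosses the y-axis at the gridline y = 0; the x-axis gridline crossings are at x ∈ {-1, 0}.
Finally, assembling these constraints gives the stated polynomial.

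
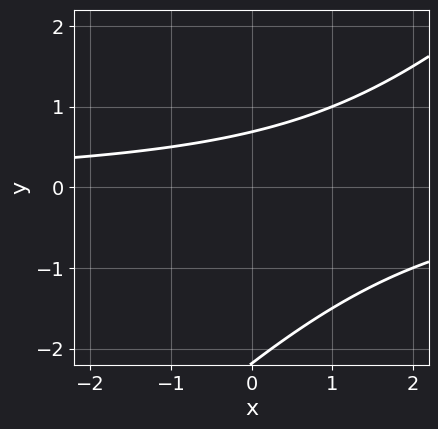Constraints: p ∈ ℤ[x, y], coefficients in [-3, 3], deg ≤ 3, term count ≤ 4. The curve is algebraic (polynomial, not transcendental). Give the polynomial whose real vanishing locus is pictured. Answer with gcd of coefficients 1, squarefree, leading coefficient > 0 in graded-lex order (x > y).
deg p = 2. The shape is more complex than any degree-1 curve.
From the visible intercepts: no x-intercept at any integer in the box.
Assembling these constraints gives the stated polynomial.

2*x*y - 2*y^2 - 3*y + 3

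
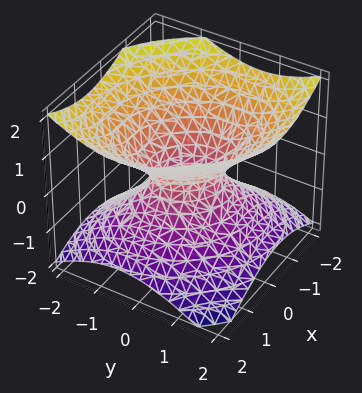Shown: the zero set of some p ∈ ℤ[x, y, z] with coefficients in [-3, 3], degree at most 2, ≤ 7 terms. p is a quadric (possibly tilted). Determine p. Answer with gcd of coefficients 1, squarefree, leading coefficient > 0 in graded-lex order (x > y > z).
(a) The degree is 2 — the shape is more complex than any degree-1 surface.
(b) From the visible intercepts: it misses every integer gridline on the z-axis.
(c) Putting this together gives p.

2*x^2 + x*y + 2*y^2 - 3*z^2 - 1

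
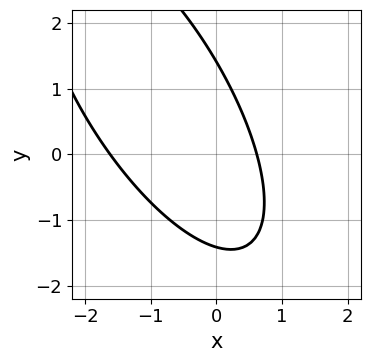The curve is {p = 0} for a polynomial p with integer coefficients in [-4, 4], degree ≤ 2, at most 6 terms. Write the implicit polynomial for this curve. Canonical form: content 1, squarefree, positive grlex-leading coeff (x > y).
2*x^2 + 2*x*y + y^2 + 2*x - 2

First, deg p = 2. No degree-1 curve has this shape.
Finally, solving for integer coefficients yields p as stated.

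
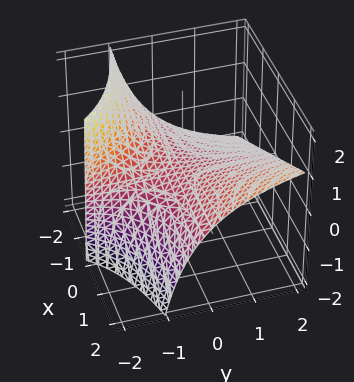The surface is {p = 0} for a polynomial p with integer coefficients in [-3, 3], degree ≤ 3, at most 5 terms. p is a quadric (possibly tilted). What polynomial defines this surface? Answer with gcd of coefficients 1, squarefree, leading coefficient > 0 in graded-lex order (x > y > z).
x*y - y*z - 2*z

(a) The degree is 2 — no degree-1 surface has this shape.
(b) Against the integer gridlines: the visible x-axis segment lies entirely on the surface; it crosses the z-axis at the gridline z = 0; the visible y-axis segment lies entirely on the surface.
(c) Assembling these constraints gives the stated polynomial.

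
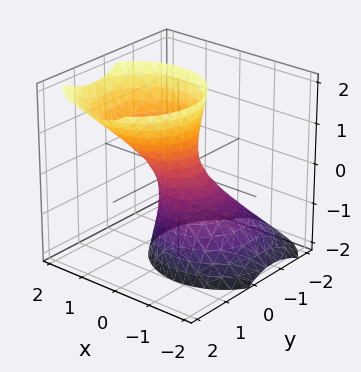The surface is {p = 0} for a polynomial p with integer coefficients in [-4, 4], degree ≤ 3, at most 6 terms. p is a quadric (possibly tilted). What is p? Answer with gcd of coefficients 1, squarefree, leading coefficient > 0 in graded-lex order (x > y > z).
First, degree: the shape is more complex than any degree-1 surface, so deg p = 2.
Then, reading off the gridlines: no z-intercept at any integer in the box.
Finally, solving for integer coefficients yields p as stated.

3*x^2 - 2*x*z + 3*y^2 - 2*y*z - z^2 - 1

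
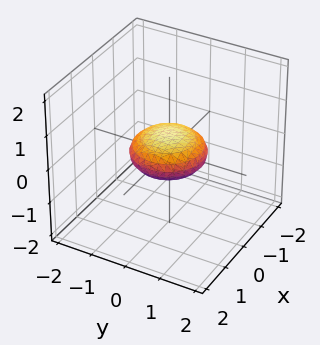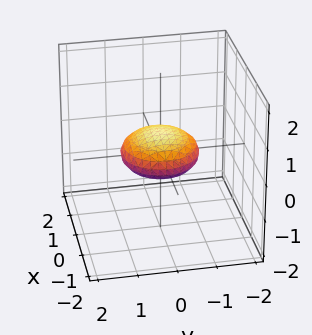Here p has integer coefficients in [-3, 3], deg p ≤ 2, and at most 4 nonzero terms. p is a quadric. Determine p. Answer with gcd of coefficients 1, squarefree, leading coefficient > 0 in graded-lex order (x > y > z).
First, the degree is 2 — bounded and convex; a quadric.
Then, symmetries: rotational symmetry about the z-axis ⇒ p depends on x, y only through x² + y²; the z ↦ −z reflection is a symmetry, so z appears only in even powers.
Then, against the integer gridlines: the y-axis gridline crossings are at y ∈ {-1, 1}; a circular section at z = 0 has radius exactly 1; among the integer gridlines, it crosses the x-axis at x ∈ {-1, 1}.
Finally, these observations pin down the coefficients.

x^2 + y^2 + 3*z^2 - 1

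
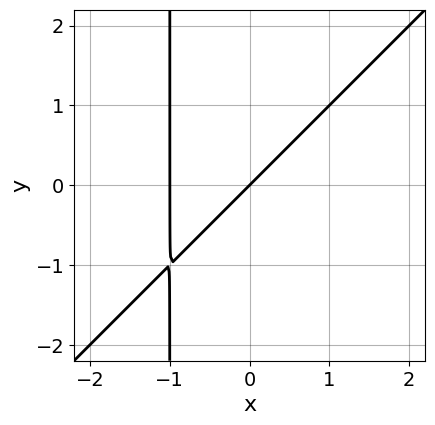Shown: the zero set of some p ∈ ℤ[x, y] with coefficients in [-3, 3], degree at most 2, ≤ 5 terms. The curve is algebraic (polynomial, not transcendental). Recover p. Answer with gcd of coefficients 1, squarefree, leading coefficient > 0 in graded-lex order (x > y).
The degree is 2 — the shape is more complex than any degree-1 curve.
Checking where it meets the axes: it crosses the y-axis at the gridline y = 0; among the integer gridlines, it crosses the x-axis at x ∈ {-1, 0}.
These observations pin down the coefficients.

x^2 - x*y + x - y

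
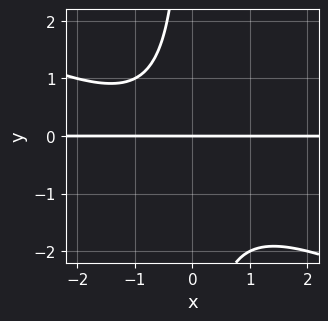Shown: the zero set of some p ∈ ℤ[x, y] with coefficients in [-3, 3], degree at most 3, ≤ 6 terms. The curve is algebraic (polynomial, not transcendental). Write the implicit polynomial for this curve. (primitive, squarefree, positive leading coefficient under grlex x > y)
x^2*y + 2*x*y^2 + x*y + 2*y

First, the degree is 3 — no degree-2 curve has this shape.
Next, from the visible intercepts: one y-axis crossing is at y = 0; every point of the x-axis in the box is on the curve.
Finally, these observations pin down the coefficients.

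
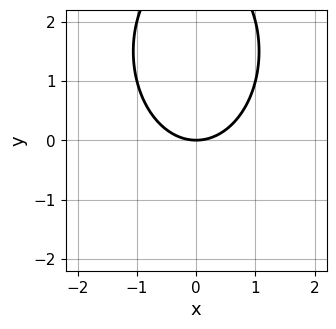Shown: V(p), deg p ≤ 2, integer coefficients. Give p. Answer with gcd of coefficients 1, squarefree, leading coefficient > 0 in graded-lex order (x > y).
2*x^2 + y^2 - 3*y

deg p = 2. No degree-1 curve has this shape.
Symmetries: the x ↦ −x reflection is a symmetry, so x appears only in even powers.
Against the integer gridlines: it meets the x-axis at x = 0 (among the integer gridlines); it crosses the y-axis at the gridline y = 0.
Solving for integer coefficients yields p as stated.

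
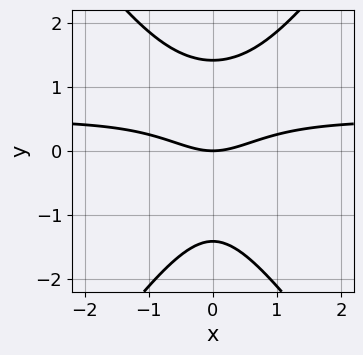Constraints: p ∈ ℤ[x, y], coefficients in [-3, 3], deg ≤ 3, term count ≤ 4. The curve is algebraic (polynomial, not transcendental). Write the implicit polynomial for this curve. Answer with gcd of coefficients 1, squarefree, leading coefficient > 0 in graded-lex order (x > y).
2*x^2*y - y^3 - x^2 + 2*y

Degree: no degree-2 curve has this shape, so deg p = 3.
Symmetries: it's symmetric under x → −x, forcing even powers of x.
Against the integer gridlines: it crosses the x-axis at the gridline x = 0; it meets the y-axis at y = 0 (among the integer gridlines).
Matching integer coefficients to the picture gives p.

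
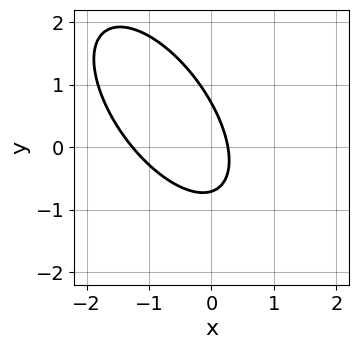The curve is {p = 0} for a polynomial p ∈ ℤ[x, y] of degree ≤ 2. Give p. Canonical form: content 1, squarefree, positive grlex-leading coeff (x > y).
3*x^2 + 3*x*y + 2*y^2 + 3*x - 1

First, deg p = 2. No degree-1 curve has this shape.
Finally, solving for integer coefficients yields p as stated.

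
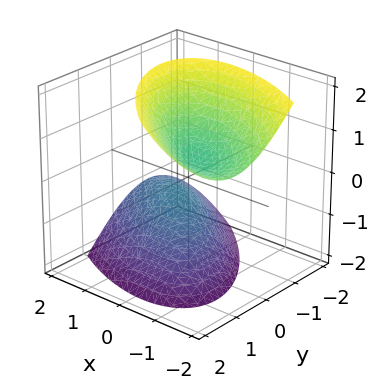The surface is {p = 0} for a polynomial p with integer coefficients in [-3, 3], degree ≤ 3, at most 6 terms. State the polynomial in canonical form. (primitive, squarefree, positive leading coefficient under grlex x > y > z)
2*x^2 + 3*x*y + 2*x*z + 3*y^2 - 2*z^2 + 1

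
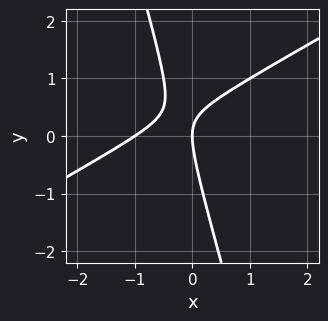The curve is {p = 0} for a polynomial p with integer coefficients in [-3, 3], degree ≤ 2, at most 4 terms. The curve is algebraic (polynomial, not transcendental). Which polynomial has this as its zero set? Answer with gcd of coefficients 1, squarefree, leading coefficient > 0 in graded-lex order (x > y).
deg p = 2.
Against the integer gridlines: it crosses the y-axis at the gridline y = 0; among the integer gridlines, it crosses the x-axis at x ∈ {-1, 0}.
Solving for integer coefficients yields p as stated.

2*x^2 - 3*x*y - y^2 + 2*x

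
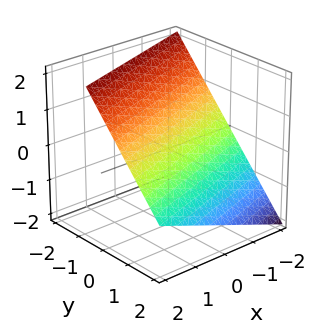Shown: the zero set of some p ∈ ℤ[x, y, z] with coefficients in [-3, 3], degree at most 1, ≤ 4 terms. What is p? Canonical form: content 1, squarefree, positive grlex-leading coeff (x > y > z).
x - 3*y - 3*z + 2

(a) deg p = 1. The surface is flat (a plane).
(b) Checking where it meets the axes: it crosses the x-axis at the gridline x = -2.
(c) Putting this together gives p.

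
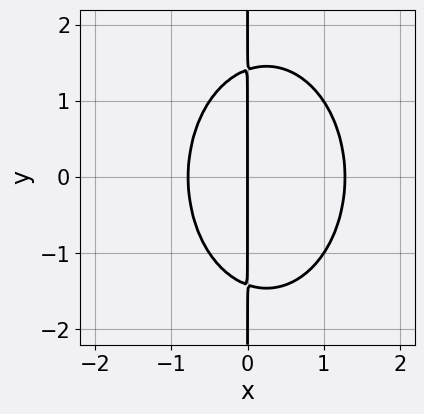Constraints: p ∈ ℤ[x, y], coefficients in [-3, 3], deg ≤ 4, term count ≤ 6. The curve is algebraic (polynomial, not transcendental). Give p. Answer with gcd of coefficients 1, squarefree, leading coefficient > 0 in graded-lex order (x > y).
First, the degree is 3 — no degree-2 curve has this shape.
Then, symmetries: mirror symmetry y ↦ −y ⇒ only even powers of y.
Then, checking where it meets the axes: it meets the x-axis at x = 0 (among the integer gridlines); every point of the y-axis in the box is on the curve.
Finally, together with the visible shape, these determine p as stated.

2*x^3 + x*y^2 - x^2 - 2*x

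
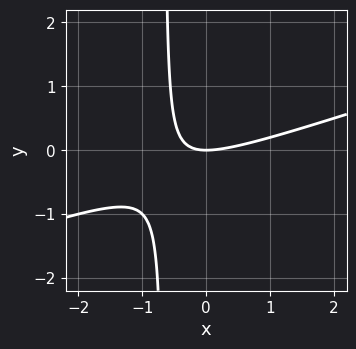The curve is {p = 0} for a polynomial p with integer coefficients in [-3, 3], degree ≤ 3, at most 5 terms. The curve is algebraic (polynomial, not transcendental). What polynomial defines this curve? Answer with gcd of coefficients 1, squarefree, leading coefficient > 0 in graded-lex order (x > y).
First, the degree is 2 — the shape is more complex than any degree-1 curve.
Then, from the visible intercepts: one x-axis crossing is at x = 0; it crosses the y-axis at the gridline y = 0.
Finally, putting this together gives p.

x^2 - 3*x*y - 2*y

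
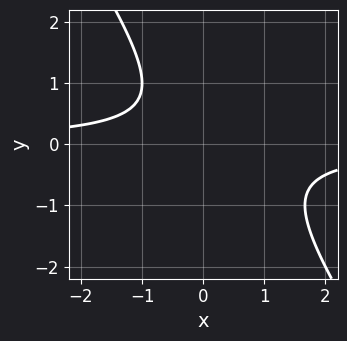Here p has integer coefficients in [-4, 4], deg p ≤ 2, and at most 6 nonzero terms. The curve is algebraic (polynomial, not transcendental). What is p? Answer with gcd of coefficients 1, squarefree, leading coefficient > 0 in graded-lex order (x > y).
First, deg p = 2. A generic line meets the curve in up to 2 points.
Then, reading off the gridlines: the curve avoids every integer y-axis point in the box; it misses every integer gridline on the x-axis.
Finally, fitting integer coefficients to these (and the overall shape) gives p.

3*x*y + 2*y^2 - y + 2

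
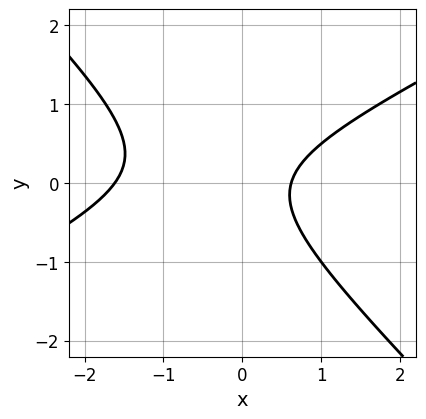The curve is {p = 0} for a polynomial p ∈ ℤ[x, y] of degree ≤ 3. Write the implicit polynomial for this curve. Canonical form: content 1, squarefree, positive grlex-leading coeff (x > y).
1. Degree: a generic line meets the curve in up to 2 points, so deg p = 2.
2. Reading off the gridlines: it misses every integer gridline on the y-axis.
3. These observations pin down the coefficients.

x^2 - x*y - 2*y^2 + x - 1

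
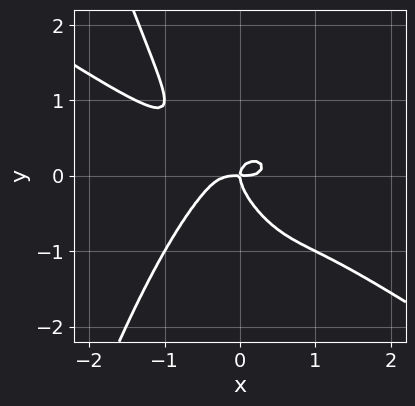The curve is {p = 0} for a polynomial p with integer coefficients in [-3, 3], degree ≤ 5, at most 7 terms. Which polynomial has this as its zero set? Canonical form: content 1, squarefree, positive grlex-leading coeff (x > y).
The degree is 4 — the shape is more complex than any degree-3 curve.
Reading off the gridlines: it crosses the x-axis at the gridline x = 0; it meets the y-axis at y = 0 (among the integer gridlines).
Together with the visible shape, these determine p as stated.

2*x^4 + 3*x^3*y + 2*x*y^2 + 2*y^3 - x*y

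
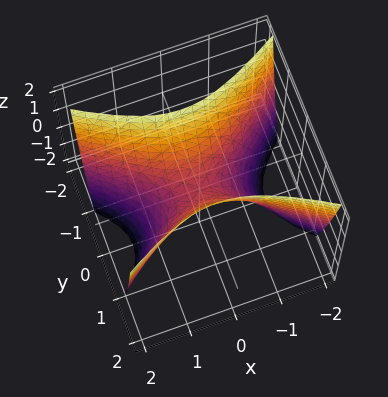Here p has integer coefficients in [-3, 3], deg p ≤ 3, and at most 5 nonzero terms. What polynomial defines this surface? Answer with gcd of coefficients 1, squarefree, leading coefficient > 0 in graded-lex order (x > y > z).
x^2 - 2*y^2 + z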